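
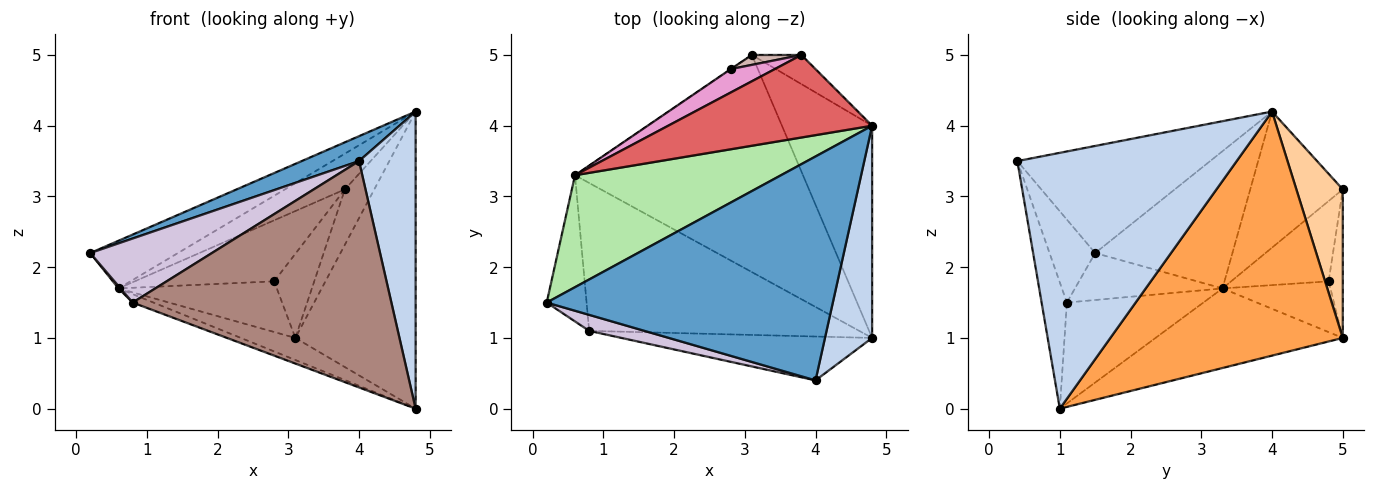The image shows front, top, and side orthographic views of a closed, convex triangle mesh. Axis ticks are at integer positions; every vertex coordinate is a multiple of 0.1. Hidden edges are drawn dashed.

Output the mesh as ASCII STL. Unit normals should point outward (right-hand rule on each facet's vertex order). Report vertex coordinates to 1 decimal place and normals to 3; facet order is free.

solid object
 facet normal -0.349 -0.104 0.931
  outer loop
   vertex 4.8 4.0 4.2
   vertex 0.2 1.5 2.2
   vertex 4.0 0.4 3.5
  endloop
 endfacet
 facet normal 0.953 -0.246 0.176
  outer loop
   vertex 4.8 4.0 4.2
   vertex 4.0 0.4 3.5
   vertex 4.8 1.0 0.0
  endloop
 endfacet
 facet normal 0.844 0.437 -0.312
  outer loop
   vertex 4.8 4.0 4.2
   vertex 4.8 1.0 0.0
   vertex 3.1 5.0 1.0
  endloop
 endfacet
 facet normal 0.813 0.515 -0.271
  outer loop
   vertex 4.8 4.0 4.2
   vertex 3.1 5.0 1.0
   vertex 3.8 5.0 3.1
  endloop
 endfacet
 facet normal -0.328 0.096 -0.940
  outer loop
   vertex 0.6 3.3 1.7
   vertex 3.1 5.0 1.0
   vertex 4.8 1.0 0.0
  endloop
 endfacet
 facet normal -0.523 0.334 0.784
  outer loop
   vertex 0.6 3.3 1.7
   vertex 0.2 1.5 2.2
   vertex 4.8 4.0 4.2
  endloop
 endfacet
 facet normal -0.522 0.339 0.783
  outer loop
   vertex 0.6 3.3 1.7
   vertex 4.8 4.0 4.2
   vertex 3.8 5.0 3.1
  endloop
 endfacet
 facet normal -0.762 -0.010 -0.647
  outer loop
   vertex 0.8 1.1 1.5
   vertex 0.2 1.5 2.2
   vertex 0.6 3.3 1.7
  endloop
 endfacet
 facet normal -0.349 0.053 -0.935
  outer loop
   vertex 0.8 1.1 1.5
   vertex 0.6 3.3 1.7
   vertex 4.8 1.0 0.0
  endloop
 endfacet
 facet normal -0.342 -0.912 0.228
  outer loop
   vertex 0.8 1.1 1.5
   vertex 4.0 0.4 3.5
   vertex 0.2 1.5 2.2
  endloop
 endfacet
 facet normal -0.095 -0.977 -0.189
  outer loop
   vertex 0.8 1.1 1.5
   vertex 4.8 1.0 0.0
   vertex 4.0 0.4 3.5
  endloop
 endfacet
 facet normal -0.331 0.937 0.110
  outer loop
   vertex 2.8 4.8 1.8
   vertex 3.8 5.0 3.1
   vertex 3.1 5.0 1.0
  endloop
 endfacet
 facet normal -0.547 0.782 0.300
  outer loop
   vertex 2.8 4.8 1.8
   vertex 0.6 3.3 1.7
   vertex 3.8 5.0 3.1
  endloop
 endfacet
 facet normal -0.563 0.826 -0.005
  outer loop
   vertex 2.8 4.8 1.8
   vertex 3.1 5.0 1.0
   vertex 0.6 3.3 1.7
  endloop
 endfacet
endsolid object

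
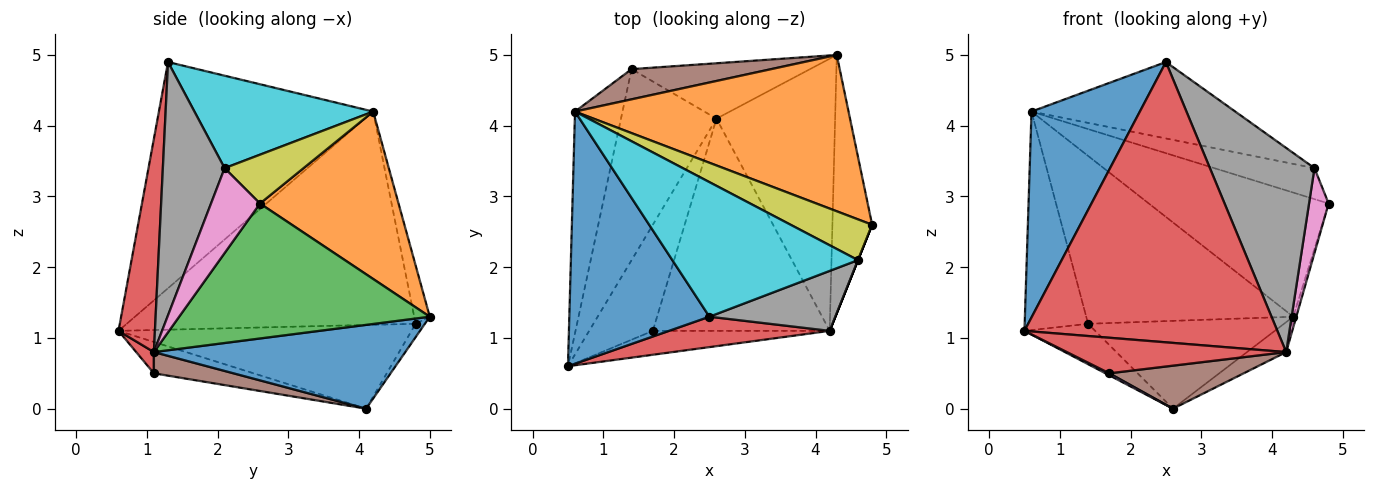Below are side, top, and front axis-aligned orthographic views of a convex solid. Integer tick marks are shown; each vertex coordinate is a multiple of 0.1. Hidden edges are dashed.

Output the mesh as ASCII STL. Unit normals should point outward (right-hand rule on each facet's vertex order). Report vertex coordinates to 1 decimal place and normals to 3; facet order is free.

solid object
 facet normal -0.781 -0.395 0.484
  outer loop
   vertex 0.6 4.2 4.2
   vertex 0.5 0.6 1.1
   vertex 2.5 1.3 4.9
  endloop
 endfacet
 facet normal 0.432 0.561 0.706
  outer loop
   vertex 0.6 4.2 4.2
   vertex 4.8 2.6 2.9
   vertex 4.3 5.0 1.3
  endloop
 endfacet
 facet normal 0.959 0.012 -0.282
  outer loop
   vertex 4.2 1.1 0.8
   vertex 4.3 5.0 1.3
   vertex 4.8 2.6 2.9
  endloop
 endfacet
 facet normal 0.142 -0.984 0.107
  outer loop
   vertex 4.2 1.1 0.8
   vertex 2.5 1.3 4.9
   vertex 0.5 0.6 1.1
  endloop
 endfacet
 facet normal -0.954 0.210 -0.213
  outer loop
   vertex 1.4 4.8 1.2
   vertex 0.5 0.6 1.1
   vertex 0.6 4.2 4.2
  endloop
 endfacet
 facet normal -0.074 0.982 0.177
  outer loop
   vertex 1.4 4.8 1.2
   vertex 0.6 4.2 4.2
   vertex 4.3 5.0 1.3
  endloop
 endfacet
 facet normal 0.928 -0.371 0.000
  outer loop
   vertex 4.6 2.1 3.4
   vertex 4.2 1.1 0.8
   vertex 4.8 2.6 2.9
  endloop
 endfacet
 facet normal 0.493 -0.835 0.245
  outer loop
   vertex 4.6 2.1 3.4
   vertex 2.5 1.3 4.9
   vertex 4.2 1.1 0.8
  endloop
 endfacet
 facet normal 0.431 0.546 0.718
  outer loop
   vertex 4.6 2.1 3.4
   vertex 4.8 2.6 2.9
   vertex 0.6 4.2 4.2
  endloop
 endfacet
 facet normal 0.397 0.453 0.798
  outer loop
   vertex 4.6 2.1 3.4
   vertex 0.6 4.2 4.2
   vertex 2.5 1.3 4.9
  endloop
 endfacet
 facet normal 0.575 0.090 -0.813
  outer loop
   vertex 2.6 4.1 0.0
   vertex 4.3 5.0 1.3
   vertex 4.2 1.1 0.8
  endloop
 endfacet
 facet normal -0.040 0.845 -0.533
  outer loop
   vertex 2.6 4.1 0.0
   vertex 1.4 4.8 1.2
   vertex 4.3 5.0 1.3
  endloop
 endfacet
 facet normal -0.651 0.157 -0.743
  outer loop
   vertex 2.6 4.1 0.0
   vertex 0.5 0.6 1.1
   vertex 1.4 4.8 1.2
  endloop
 endfacet
 facet normal 0.067 -0.828 -0.557
  outer loop
   vertex 1.7 1.1 0.5
   vertex 4.2 1.1 0.8
   vertex 0.5 0.6 1.1
  endloop
 endfacet
 facet normal -0.441 -0.017 -0.897
  outer loop
   vertex 1.7 1.1 0.5
   vertex 0.5 0.6 1.1
   vertex 2.6 4.1 0.0
  endloop
 endfacet
 facet normal 0.117 -0.197 -0.973
  outer loop
   vertex 1.7 1.1 0.5
   vertex 2.6 4.1 0.0
   vertex 4.2 1.1 0.8
  endloop
 endfacet
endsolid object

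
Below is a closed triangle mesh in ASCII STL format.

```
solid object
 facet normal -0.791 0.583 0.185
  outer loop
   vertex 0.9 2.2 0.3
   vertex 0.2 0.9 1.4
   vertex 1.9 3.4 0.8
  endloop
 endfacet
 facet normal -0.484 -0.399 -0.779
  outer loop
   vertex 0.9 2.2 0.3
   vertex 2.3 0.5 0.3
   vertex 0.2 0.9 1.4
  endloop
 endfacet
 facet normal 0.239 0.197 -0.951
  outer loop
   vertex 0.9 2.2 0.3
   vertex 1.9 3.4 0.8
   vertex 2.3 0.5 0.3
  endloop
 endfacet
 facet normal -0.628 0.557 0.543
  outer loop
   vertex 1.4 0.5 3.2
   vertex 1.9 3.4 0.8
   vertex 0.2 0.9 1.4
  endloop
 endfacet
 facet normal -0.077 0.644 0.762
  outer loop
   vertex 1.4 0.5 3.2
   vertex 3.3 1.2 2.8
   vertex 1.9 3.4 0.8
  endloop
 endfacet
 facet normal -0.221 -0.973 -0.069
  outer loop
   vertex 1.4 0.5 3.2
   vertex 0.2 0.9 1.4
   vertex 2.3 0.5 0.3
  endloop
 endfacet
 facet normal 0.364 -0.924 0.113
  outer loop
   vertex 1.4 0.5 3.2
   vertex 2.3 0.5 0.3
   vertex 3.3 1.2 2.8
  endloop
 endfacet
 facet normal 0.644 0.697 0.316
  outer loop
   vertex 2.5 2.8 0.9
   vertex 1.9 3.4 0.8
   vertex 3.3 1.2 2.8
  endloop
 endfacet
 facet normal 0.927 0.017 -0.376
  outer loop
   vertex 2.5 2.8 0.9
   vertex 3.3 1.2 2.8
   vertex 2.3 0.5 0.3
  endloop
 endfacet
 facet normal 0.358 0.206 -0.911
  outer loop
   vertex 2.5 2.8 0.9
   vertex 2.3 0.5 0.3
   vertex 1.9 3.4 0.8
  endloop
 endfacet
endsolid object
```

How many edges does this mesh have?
15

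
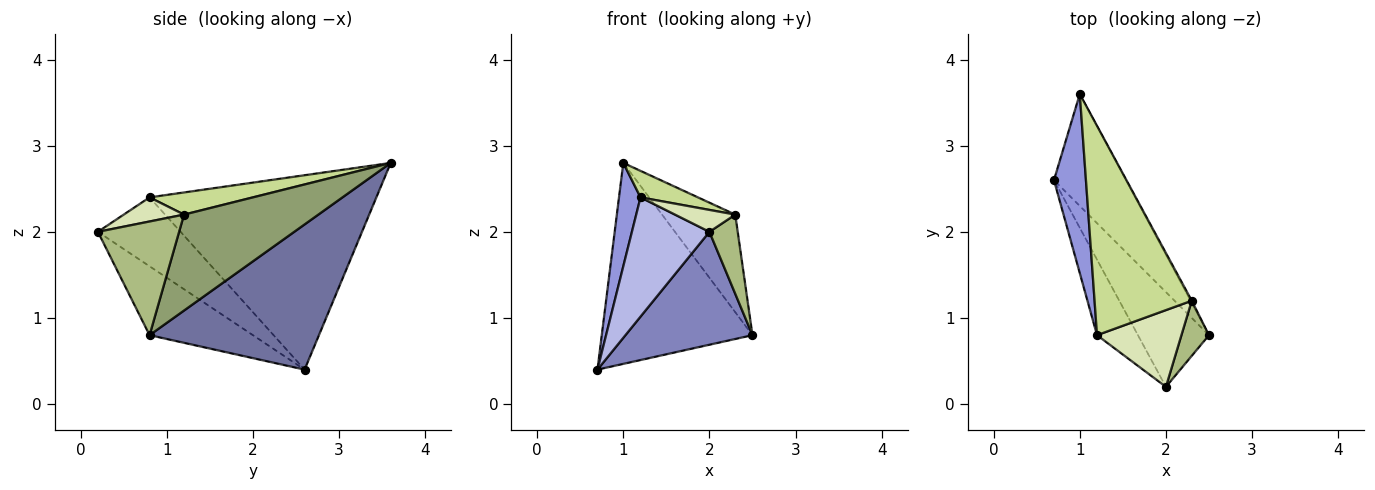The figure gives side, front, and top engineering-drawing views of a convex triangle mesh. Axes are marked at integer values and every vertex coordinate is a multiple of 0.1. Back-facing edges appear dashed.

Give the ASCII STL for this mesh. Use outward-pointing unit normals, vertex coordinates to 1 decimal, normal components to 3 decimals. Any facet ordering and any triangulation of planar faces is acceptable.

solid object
 facet normal 0.701 0.623 -0.347
  outer loop
   vertex 1.0 3.6 2.8
   vertex 2.5 0.8 0.8
   vertex 0.7 2.6 0.4
  endloop
 endfacet
 facet normal -0.529 -0.650 -0.545
  outer loop
   vertex 2.0 0.2 2.0
   vertex 0.7 2.6 0.4
   vertex 2.5 0.8 0.8
  endloop
 endfacet
 facet normal -0.982 -0.093 0.162
  outer loop
   vertex 1.2 0.8 2.4
   vertex 1.0 3.6 2.8
   vertex 0.7 2.6 0.4
  endloop
 endfacet
 facet normal -0.669 -0.628 -0.397
  outer loop
   vertex 1.2 0.8 2.4
   vertex 0.7 2.6 0.4
   vertex 2.0 0.2 2.0
  endloop
 endfacet
 facet normal 0.878 0.478 -0.011
  outer loop
   vertex 2.3 1.2 2.2
   vertex 2.5 0.8 0.8
   vertex 1.0 3.6 2.8
  endloop
 endfacet
 facet normal 0.920 -0.321 0.223
  outer loop
   vertex 2.3 1.2 2.2
   vertex 2.0 0.2 2.0
   vertex 2.5 0.8 0.8
  endloop
 endfacet
 facet normal 0.220 -0.122 0.968
  outer loop
   vertex 2.3 1.2 2.2
   vertex 1.0 3.6 2.8
   vertex 1.2 0.8 2.4
  endloop
 endfacet
 facet normal 0.265 -0.265 0.927
  outer loop
   vertex 2.3 1.2 2.2
   vertex 1.2 0.8 2.4
   vertex 2.0 0.2 2.0
  endloop
 endfacet
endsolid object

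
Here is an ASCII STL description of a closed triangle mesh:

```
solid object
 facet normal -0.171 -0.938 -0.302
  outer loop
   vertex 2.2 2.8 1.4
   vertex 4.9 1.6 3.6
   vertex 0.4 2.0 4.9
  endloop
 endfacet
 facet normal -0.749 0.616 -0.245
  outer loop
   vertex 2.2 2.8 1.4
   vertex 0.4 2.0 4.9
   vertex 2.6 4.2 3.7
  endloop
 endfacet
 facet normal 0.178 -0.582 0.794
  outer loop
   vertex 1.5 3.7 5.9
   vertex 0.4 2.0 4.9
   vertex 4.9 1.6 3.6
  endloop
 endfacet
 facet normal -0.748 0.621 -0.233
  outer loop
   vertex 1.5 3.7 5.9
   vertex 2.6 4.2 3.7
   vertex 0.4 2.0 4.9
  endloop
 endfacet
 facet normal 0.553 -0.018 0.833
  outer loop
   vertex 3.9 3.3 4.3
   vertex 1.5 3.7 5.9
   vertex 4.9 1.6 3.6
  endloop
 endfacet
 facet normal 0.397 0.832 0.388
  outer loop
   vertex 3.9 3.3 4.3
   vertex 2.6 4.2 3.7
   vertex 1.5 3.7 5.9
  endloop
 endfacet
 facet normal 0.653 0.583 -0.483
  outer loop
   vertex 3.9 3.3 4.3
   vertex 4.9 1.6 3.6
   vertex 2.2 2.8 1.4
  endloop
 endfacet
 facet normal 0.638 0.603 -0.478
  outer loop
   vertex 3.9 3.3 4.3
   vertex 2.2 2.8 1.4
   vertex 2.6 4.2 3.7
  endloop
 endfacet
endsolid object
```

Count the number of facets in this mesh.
8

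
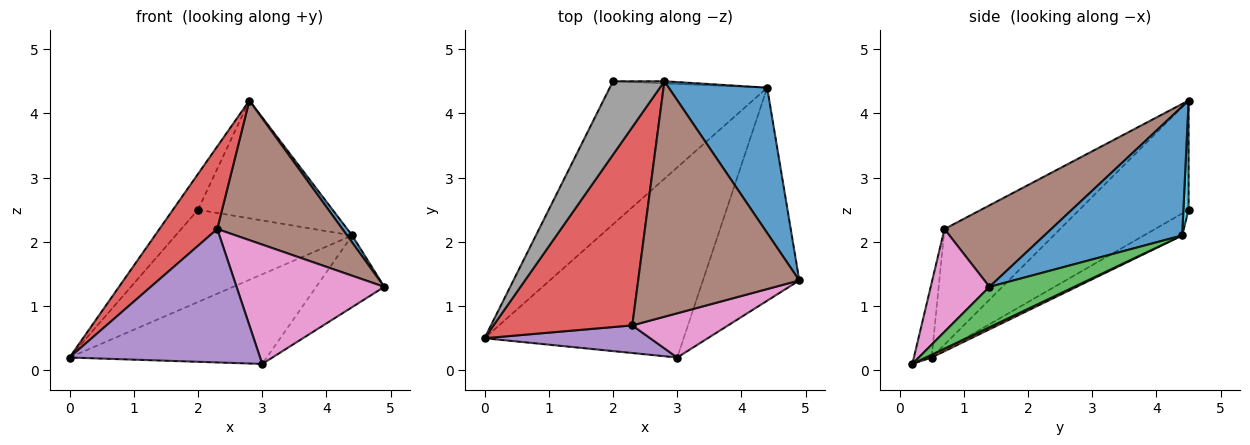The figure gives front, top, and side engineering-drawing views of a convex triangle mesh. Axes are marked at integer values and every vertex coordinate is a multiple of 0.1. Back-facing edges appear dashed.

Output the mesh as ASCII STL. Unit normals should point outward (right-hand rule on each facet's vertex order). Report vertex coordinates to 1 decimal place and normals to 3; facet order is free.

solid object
 facet normal 0.794 -0.029 0.607
  outer loop
   vertex 4.4 4.4 2.1
   vertex 2.8 4.5 4.2
   vertex 4.9 1.4 1.3
  endloop
 endfacet
 facet normal 0.013 0.426 -0.904
  outer loop
   vertex 4.4 4.4 2.1
   vertex 3.0 0.2 0.1
   vertex 0.0 0.5 0.2
  endloop
 endfacet
 facet normal 0.369 0.296 -0.881
  outer loop
   vertex 4.4 4.4 2.1
   vertex 4.9 1.4 1.3
   vertex 3.0 0.2 0.1
  endloop
 endfacet
 facet normal -0.610 -0.305 0.732
  outer loop
   vertex 2.3 0.7 2.2
   vertex 2.8 4.5 4.2
   vertex 0.0 0.5 0.2
  endloop
 endfacet
 facet normal -0.091 -0.975 0.202
  outer loop
   vertex 2.3 0.7 2.2
   vertex 0.0 0.5 0.2
   vertex 3.0 0.2 0.1
  endloop
 endfacet
 facet normal 0.399 -0.468 0.789
  outer loop
   vertex 2.3 0.7 2.2
   vertex 4.9 1.4 1.3
   vertex 2.8 4.5 4.2
  endloop
 endfacet
 facet normal 0.349 -0.879 0.326
  outer loop
   vertex 2.3 0.7 2.2
   vertex 3.0 0.2 0.1
   vertex 4.9 1.4 1.3
  endloop
 endfacet
 facet normal -0.886 0.203 0.417
  outer loop
   vertex 2.0 4.5 2.5
   vertex 0.0 0.5 0.2
   vertex 2.8 4.5 4.2
  endloop
 endfacet
 facet normal -0.117 0.538 -0.835
  outer loop
   vertex 2.0 4.5 2.5
   vertex 4.4 4.4 2.1
   vertex 0.0 0.5 0.2
  endloop
 endfacet
 facet normal 0.039 0.999 -0.018
  outer loop
   vertex 2.0 4.5 2.5
   vertex 2.8 4.5 4.2
   vertex 4.4 4.4 2.1
  endloop
 endfacet
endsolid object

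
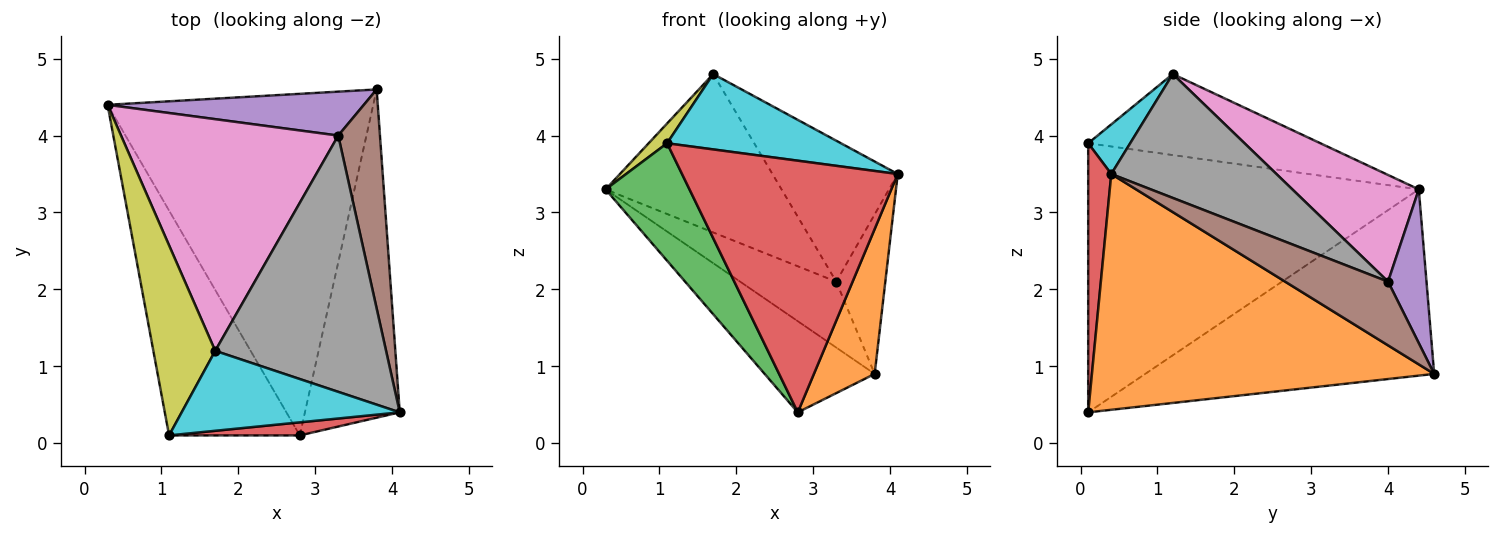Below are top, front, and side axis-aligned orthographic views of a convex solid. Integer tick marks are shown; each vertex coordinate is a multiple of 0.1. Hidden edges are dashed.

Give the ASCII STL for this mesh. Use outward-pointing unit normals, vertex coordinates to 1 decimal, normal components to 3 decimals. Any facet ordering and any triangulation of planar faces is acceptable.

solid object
 facet normal -0.561 0.213 -0.800
  outer loop
   vertex 2.8 0.1 0.4
   vertex 0.3 4.4 3.3
   vertex 3.8 4.6 0.9
  endloop
 endfacet
 facet normal 0.915 -0.163 -0.368
  outer loop
   vertex 2.8 0.1 0.4
   vertex 3.8 4.6 0.9
   vertex 4.1 0.4 3.5
  endloop
 endfacet
 facet normal -0.877 -0.223 -0.426
  outer loop
   vertex 1.1 0.1 3.9
   vertex 0.3 4.4 3.3
   vertex 2.8 0.1 0.4
  endloop
 endfacet
 facet normal 0.106 -0.993 0.052
  outer loop
   vertex 1.1 0.1 3.9
   vertex 2.8 0.1 0.4
   vertex 4.1 0.4 3.5
  endloop
 endfacet
 facet normal 0.316 0.789 0.526
  outer loop
   vertex 3.3 4.0 2.1
   vertex 3.8 4.6 0.9
   vertex 0.3 4.4 3.3
  endloop
 endfacet
 facet normal 0.777 0.371 0.509
  outer loop
   vertex 3.3 4.0 2.1
   vertex 4.1 0.4 3.5
   vertex 3.8 4.6 0.9
  endloop
 endfacet
 facet normal 0.376 0.523 0.765
  outer loop
   vertex 1.7 1.2 4.8
   vertex 3.3 4.0 2.1
   vertex 0.3 4.4 3.3
  endloop
 endfacet
 facet normal 0.536 0.407 0.740
  outer loop
   vertex 1.7 1.2 4.8
   vertex 4.1 0.4 3.5
   vertex 3.3 4.0 2.1
  endloop
 endfacet
 facet normal -0.793 -0.063 0.606
  outer loop
   vertex 1.7 1.2 4.8
   vertex 0.3 4.4 3.3
   vertex 1.1 0.1 3.9
  endloop
 endfacet
 facet normal 0.163 -0.677 0.718
  outer loop
   vertex 1.7 1.2 4.8
   vertex 1.1 0.1 3.9
   vertex 4.1 0.4 3.5
  endloop
 endfacet
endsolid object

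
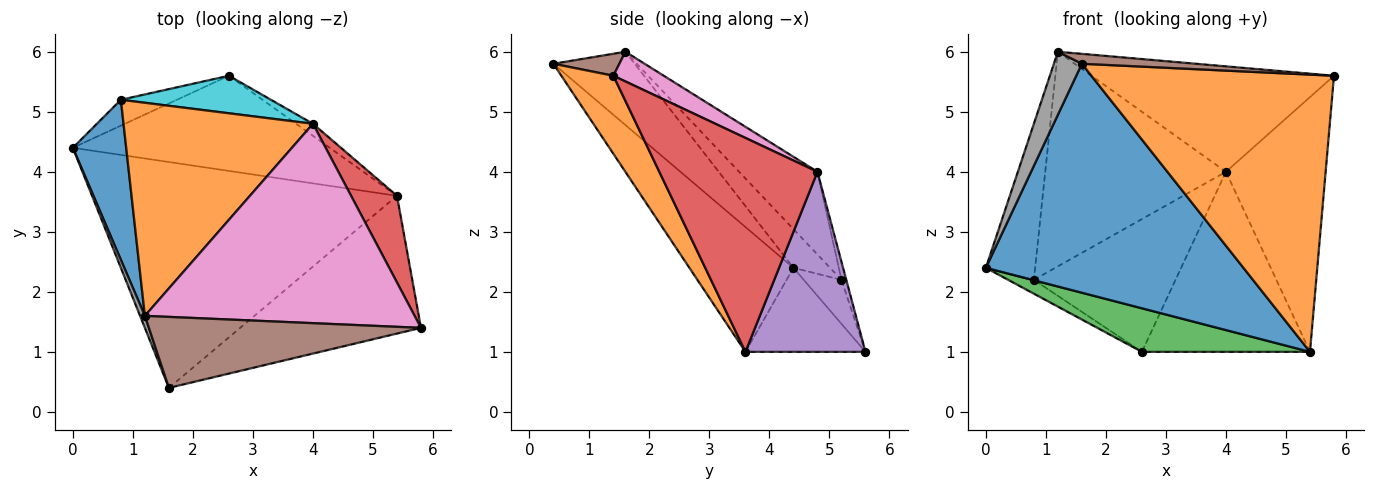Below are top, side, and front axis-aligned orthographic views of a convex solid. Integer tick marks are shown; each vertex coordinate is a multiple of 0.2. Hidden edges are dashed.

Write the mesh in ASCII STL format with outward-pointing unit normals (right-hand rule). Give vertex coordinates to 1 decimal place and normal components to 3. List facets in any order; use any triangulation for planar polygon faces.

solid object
 facet normal -0.276 -0.684 -0.675
  outer loop
   vertex 5.4 3.6 1.0
   vertex 1.6 0.4 5.8
   vertex 0.0 4.4 2.4
  endloop
 endfacet
 facet normal 0.189 -0.879 -0.437
  outer loop
   vertex 5.4 3.6 1.0
   vertex 5.8 1.4 5.6
   vertex 1.6 0.4 5.8
  endloop
 endfacet
 facet normal -0.285 -0.399 -0.871
  outer loop
   vertex 2.6 5.6 1.0
   vertex 5.4 3.6 1.0
   vertex 0.0 4.4 2.4
  endloop
 endfacet
 facet normal 0.832 0.525 0.179
  outer loop
   vertex 4.0 4.8 4.0
   vertex 5.8 1.4 5.6
   vertex 5.4 3.6 1.0
  endloop
 endfacet
 facet normal 0.580 0.813 -0.054
  outer loop
   vertex 4.0 4.8 4.0
   vertex 5.4 3.6 1.0
   vertex 2.6 5.6 1.0
  endloop
 endfacet
 facet normal 0.080 -0.138 0.987
  outer loop
   vertex 1.2 1.6 6.0
   vertex 1.6 0.4 5.8
   vertex 5.8 1.4 5.6
  endloop
 endfacet
 facet normal 0.097 0.465 0.880
  outer loop
   vertex 1.2 1.6 6.0
   vertex 5.8 1.4 5.6
   vertex 4.0 4.8 4.0
  endloop
 endfacet
 facet normal -0.944 -0.325 0.062
  outer loop
   vertex 1.2 1.6 6.0
   vertex 0.0 4.4 2.4
   vertex 1.6 0.4 5.8
  endloop
 endfacet
 facet normal -0.569 0.388 -0.725
  outer loop
   vertex 0.8 5.2 2.2
   vertex 2.6 5.6 1.0
   vertex 0.0 4.4 2.4
  endloop
 endfacet
 facet normal -0.033 0.962 0.272
  outer loop
   vertex 0.8 5.2 2.2
   vertex 4.0 4.8 4.0
   vertex 2.6 5.6 1.0
  endloop
 endfacet
 facet normal -0.461 0.620 0.635
  outer loop
   vertex 0.8 5.2 2.2
   vertex 0.0 4.4 2.4
   vertex 1.2 1.6 6.0
  endloop
 endfacet
 facet normal -0.294 0.678 0.673
  outer loop
   vertex 0.8 5.2 2.2
   vertex 1.2 1.6 6.0
   vertex 4.0 4.8 4.0
  endloop
 endfacet
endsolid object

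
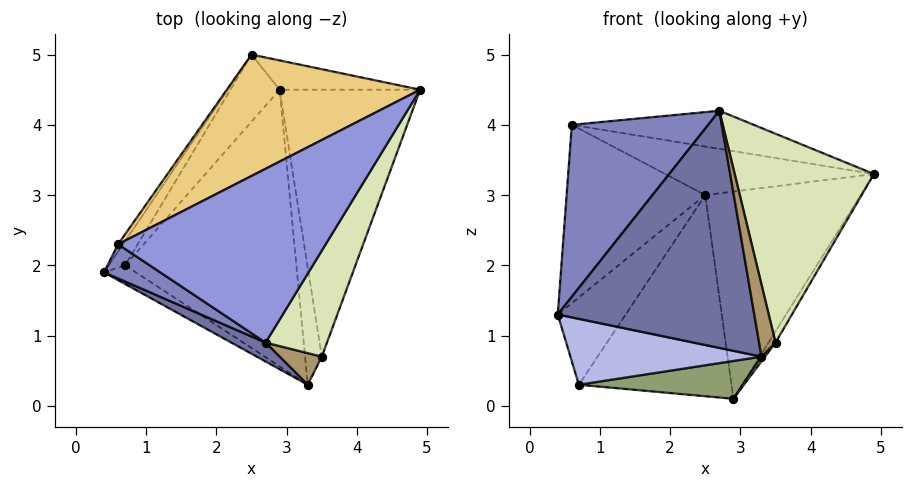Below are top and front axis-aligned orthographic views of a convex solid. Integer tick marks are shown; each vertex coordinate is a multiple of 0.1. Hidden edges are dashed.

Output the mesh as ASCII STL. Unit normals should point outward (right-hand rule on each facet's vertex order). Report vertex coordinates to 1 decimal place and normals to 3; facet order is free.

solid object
 facet normal -0.471 -0.879 0.070
  outer loop
   vertex 2.7 0.9 4.2
   vertex 0.4 1.9 1.3
   vertex 3.3 0.3 0.7
  endloop
 endfacet
 facet normal -0.558 -0.814 0.162
  outer loop
   vertex 0.6 2.3 4.0
   vertex 0.4 1.9 1.3
   vertex 2.7 0.9 4.2
  endloop
 endfacet
 facet normal 0.050 0.214 0.976
  outer loop
   vertex 0.6 2.3 4.0
   vertex 2.7 0.9 4.2
   vertex 4.9 4.5 3.3
  endloop
 endfacet
 facet normal -0.506 -0.830 -0.235
  outer loop
   vertex 0.7 2.0 0.3
   vertex 3.3 0.3 0.7
   vertex 0.4 1.9 1.3
  endloop
 endfacet
 facet normal 0.064 -0.135 -0.989
  outer loop
   vertex 0.7 2.0 0.3
   vertex 2.9 4.5 0.1
   vertex 3.3 0.3 0.7
  endloop
 endfacet
 facet normal 0.848 0.022 -0.530
  outer loop
   vertex 3.5 0.7 0.9
   vertex 2.9 4.5 0.1
   vertex 4.9 4.5 3.3
  endloop
 endfacet
 facet normal 0.733 -0.027 -0.679
  outer loop
   vertex 3.5 0.7 0.9
   vertex 3.3 0.3 0.7
   vertex 2.9 4.5 0.1
  endloop
 endfacet
 facet normal 0.854 -0.463 0.235
  outer loop
   vertex 3.5 0.7 0.9
   vertex 4.9 4.5 3.3
   vertex 2.7 0.9 4.2
  endloop
 endfacet
 facet normal 0.819 -0.525 0.230
  outer loop
   vertex 3.5 0.7 0.9
   vertex 2.7 0.9 4.2
   vertex 3.3 0.3 0.7
  endloop
 endfacet
 facet normal 0.218 0.966 -0.136
  outer loop
   vertex 2.5 5.0 3.0
   vertex 4.9 4.5 3.3
   vertex 2.9 4.5 0.1
  endloop
 endfacet
 facet normal -0.039 0.371 0.928
  outer loop
   vertex 2.5 5.0 3.0
   vertex 0.6 2.3 4.0
   vertex 4.9 4.5 3.3
  endloop
 endfacet
 facet normal -0.822 0.569 -0.024
  outer loop
   vertex 2.5 5.0 3.0
   vertex 0.4 1.9 1.3
   vertex 0.6 2.3 4.0
  endloop
 endfacet
 facet normal -0.770 0.615 -0.170
  outer loop
   vertex 2.5 5.0 3.0
   vertex 0.7 2.0 0.3
   vertex 0.4 1.9 1.3
  endloop
 endfacet
 facet normal -0.742 0.636 -0.212
  outer loop
   vertex 2.5 5.0 3.0
   vertex 2.9 4.5 0.1
   vertex 0.7 2.0 0.3
  endloop
 endfacet
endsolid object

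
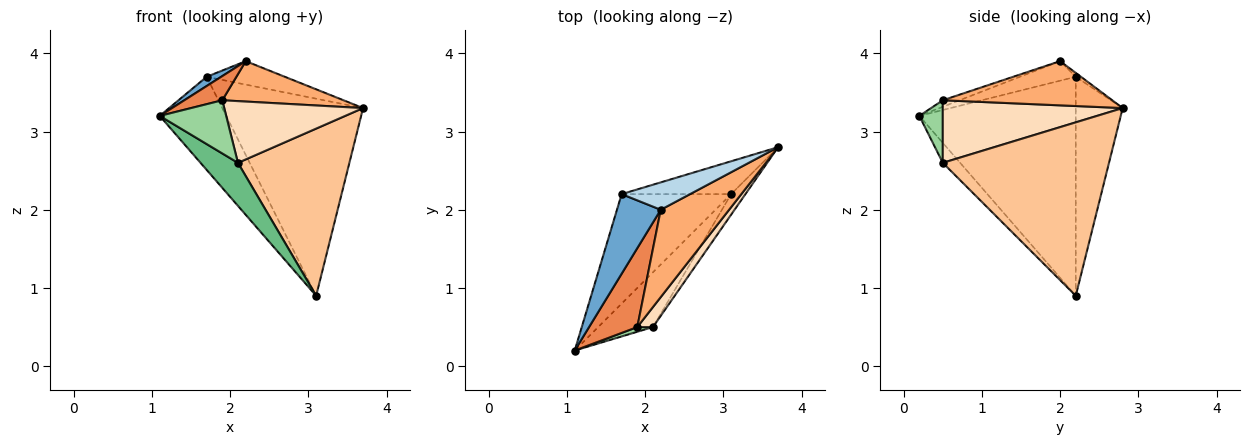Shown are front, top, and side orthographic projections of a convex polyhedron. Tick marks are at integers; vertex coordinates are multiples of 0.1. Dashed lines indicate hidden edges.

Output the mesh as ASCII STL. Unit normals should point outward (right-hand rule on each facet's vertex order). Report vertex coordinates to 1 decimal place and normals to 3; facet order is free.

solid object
 facet normal -0.405 -0.105 0.908
  outer loop
   vertex 1.7 2.2 3.7
   vertex 1.1 0.2 3.2
   vertex 2.2 2.0 3.9
  endloop
 endfacet
 facet normal -0.836 0.355 -0.418
  outer loop
   vertex 1.7 2.2 3.7
   vertex 3.1 2.2 0.9
   vertex 1.1 0.2 3.2
  endloop
 endfacet
 facet normal -0.043 0.650 0.759
  outer loop
   vertex 1.7 2.2 3.7
   vertex 2.2 2.0 3.9
   vertex 3.7 2.8 3.3
  endloop
 endfacet
 facet normal -0.312 0.937 -0.156
  outer loop
   vertex 1.7 2.2 3.7
   vertex 3.7 2.8 3.3
   vertex 3.1 2.2 0.9
  endloop
 endfacet
 facet normal -0.128 -0.290 0.948
  outer loop
   vertex 1.9 0.5 3.4
   vertex 2.2 2.0 3.9
   vertex 1.1 0.2 3.2
  endloop
 endfacet
 facet normal 0.506 -0.362 0.783
  outer loop
   vertex 1.9 0.5 3.4
   vertex 3.7 2.8 3.3
   vertex 2.2 2.0 3.9
  endloop
 endfacet
 facet normal 0.829 -0.556 -0.068
  outer loop
   vertex 2.1 0.5 2.6
   vertex 3.1 2.2 0.9
   vertex 3.7 2.8 3.3
  endloop
 endfacet
 facet normal 0.777 -0.599 0.194
  outer loop
   vertex 2.1 0.5 2.6
   vertex 3.7 2.8 3.3
   vertex 1.9 0.5 3.4
  endloop
 endfacet
 facet normal -0.275 -0.594 -0.756
  outer loop
   vertex 2.1 0.5 2.6
   vertex 1.1 0.2 3.2
   vertex 3.1 2.2 0.9
  endloop
 endfacet
 facet normal 0.332 -0.940 0.083
  outer loop
   vertex 2.1 0.5 2.6
   vertex 1.9 0.5 3.4
   vertex 1.1 0.2 3.2
  endloop
 endfacet
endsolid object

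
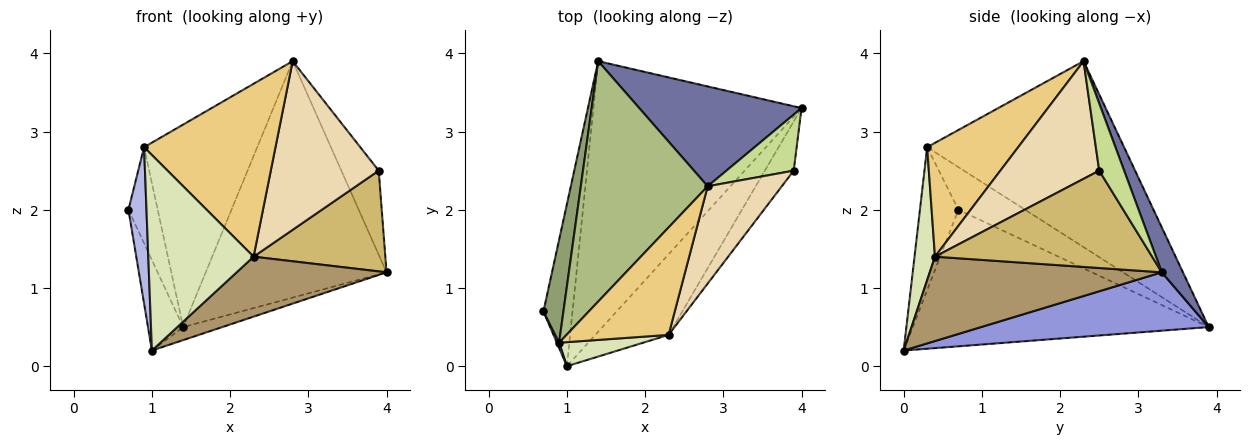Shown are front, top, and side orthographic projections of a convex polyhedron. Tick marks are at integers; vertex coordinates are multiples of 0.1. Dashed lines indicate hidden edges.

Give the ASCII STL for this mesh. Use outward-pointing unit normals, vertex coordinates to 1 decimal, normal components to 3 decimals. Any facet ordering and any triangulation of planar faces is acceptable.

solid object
 facet normal 0.107 0.916 0.387
  outer loop
   vertex 2.8 2.3 3.9
   vertex 4.0 3.3 1.2
   vertex 1.4 3.9 0.5
  endloop
 endfacet
 facet normal -0.972 0.116 -0.207
  outer loop
   vertex 1.0 0.0 0.2
   vertex 0.7 0.7 2.0
   vertex 1.4 3.9 0.5
  endloop
 endfacet
 facet normal 0.270 0.046 -0.962
  outer loop
   vertex 1.0 0.0 0.2
   vertex 1.4 3.9 0.5
   vertex 4.0 3.3 1.2
  endloop
 endfacet
 facet normal -0.905 -0.424 0.014
  outer loop
   vertex 0.9 0.3 2.8
   vertex 0.7 0.7 2.0
   vertex 1.0 0.0 0.2
  endloop
 endfacet
 facet normal -0.841 0.369 0.395
  outer loop
   vertex 0.9 0.3 2.8
   vertex 1.4 3.9 0.5
   vertex 0.7 0.7 2.0
  endloop
 endfacet
 facet normal -0.746 0.429 0.509
  outer loop
   vertex 0.9 0.3 2.8
   vertex 2.8 2.3 3.9
   vertex 1.4 3.9 0.5
  endloop
 endfacet
 facet normal 0.485 0.728 0.485
  outer loop
   vertex 3.9 2.5 2.5
   vertex 4.0 3.3 1.2
   vertex 2.8 2.3 3.9
  endloop
 endfacet
 facet normal 0.189 -0.975 0.120
  outer loop
   vertex 2.3 0.4 1.4
   vertex 0.9 0.3 2.8
   vertex 1.0 0.0 0.2
  endloop
 endfacet
 facet normal 0.679 -0.438 -0.589
  outer loop
   vertex 2.3 0.4 1.4
   vertex 1.0 0.0 0.2
   vertex 4.0 3.3 1.2
  endloop
 endfacet
 facet normal 0.829 -0.503 -0.246
  outer loop
   vertex 2.3 0.4 1.4
   vertex 4.0 3.3 1.2
   vertex 3.9 2.5 2.5
  endloop
 endfacet
 facet normal 0.507 -0.732 0.455
  outer loop
   vertex 2.3 0.4 1.4
   vertex 2.8 2.3 3.9
   vertex 0.9 0.3 2.8
  endloop
 endfacet
 facet normal 0.622 -0.679 0.391
  outer loop
   vertex 2.3 0.4 1.4
   vertex 3.9 2.5 2.5
   vertex 2.8 2.3 3.9
  endloop
 endfacet
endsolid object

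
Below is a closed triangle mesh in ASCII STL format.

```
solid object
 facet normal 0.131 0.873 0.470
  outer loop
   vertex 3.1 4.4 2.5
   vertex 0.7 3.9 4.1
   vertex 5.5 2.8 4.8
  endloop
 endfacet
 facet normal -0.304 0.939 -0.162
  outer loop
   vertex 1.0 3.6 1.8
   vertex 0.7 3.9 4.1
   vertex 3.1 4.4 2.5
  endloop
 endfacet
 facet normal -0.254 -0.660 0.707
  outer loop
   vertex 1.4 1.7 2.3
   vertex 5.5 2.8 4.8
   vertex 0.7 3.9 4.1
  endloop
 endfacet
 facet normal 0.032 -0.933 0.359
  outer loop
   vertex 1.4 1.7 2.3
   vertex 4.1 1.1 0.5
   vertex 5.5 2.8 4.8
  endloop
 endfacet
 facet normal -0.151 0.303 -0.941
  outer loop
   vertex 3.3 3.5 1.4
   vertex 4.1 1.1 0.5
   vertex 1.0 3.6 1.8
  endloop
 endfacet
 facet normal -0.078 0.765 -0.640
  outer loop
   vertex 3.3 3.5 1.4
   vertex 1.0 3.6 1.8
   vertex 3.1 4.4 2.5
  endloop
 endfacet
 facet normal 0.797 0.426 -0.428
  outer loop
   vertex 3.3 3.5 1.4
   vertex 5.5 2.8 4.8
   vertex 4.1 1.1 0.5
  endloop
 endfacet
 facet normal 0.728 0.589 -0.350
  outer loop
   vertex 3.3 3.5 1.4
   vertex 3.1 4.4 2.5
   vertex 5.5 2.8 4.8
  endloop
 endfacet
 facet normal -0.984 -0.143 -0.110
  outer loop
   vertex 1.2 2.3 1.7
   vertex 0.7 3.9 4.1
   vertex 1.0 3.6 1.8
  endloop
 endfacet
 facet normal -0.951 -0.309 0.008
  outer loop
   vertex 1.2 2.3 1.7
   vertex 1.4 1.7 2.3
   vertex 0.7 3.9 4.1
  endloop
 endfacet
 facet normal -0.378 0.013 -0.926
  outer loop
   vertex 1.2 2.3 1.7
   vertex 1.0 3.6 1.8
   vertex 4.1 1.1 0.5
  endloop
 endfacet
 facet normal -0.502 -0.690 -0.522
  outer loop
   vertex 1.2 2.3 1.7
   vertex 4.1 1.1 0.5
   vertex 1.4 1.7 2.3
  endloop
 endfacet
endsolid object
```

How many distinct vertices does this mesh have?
8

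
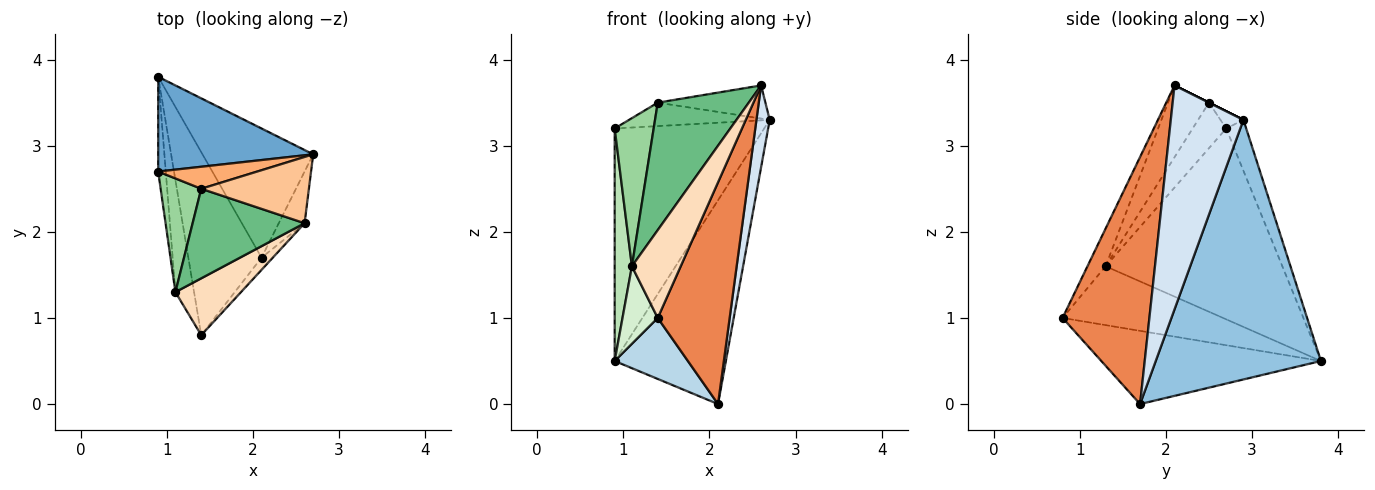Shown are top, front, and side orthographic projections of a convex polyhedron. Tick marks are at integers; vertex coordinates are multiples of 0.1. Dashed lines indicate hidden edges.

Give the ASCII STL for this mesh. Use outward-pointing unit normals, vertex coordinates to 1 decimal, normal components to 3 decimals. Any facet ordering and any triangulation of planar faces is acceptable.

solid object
 facet normal -0.123 0.919 0.374
  outer loop
   vertex 0.9 3.8 0.5
   vertex 0.9 2.7 3.2
   vertex 2.7 2.9 3.3
  endloop
 endfacet
 facet normal 0.782 0.526 -0.334
  outer loop
   vertex 2.1 1.7 0.0
   vertex 0.9 3.8 0.5
   vertex 2.7 2.9 3.3
  endloop
 endfacet
 facet normal -0.688 -0.229 -0.688
  outer loop
   vertex 2.1 1.7 0.0
   vertex 1.4 0.8 1.0
   vertex 0.9 3.8 0.5
  endloop
 endfacet
 facet normal 0.977 -0.179 -0.113
  outer loop
   vertex 2.6 2.1 3.7
   vertex 2.1 1.7 0.0
   vertex 2.7 2.9 3.3
  endloop
 endfacet
 facet normal 0.770 -0.638 -0.035
  outer loop
   vertex 2.6 2.1 3.7
   vertex 1.4 0.8 1.0
   vertex 2.1 1.7 0.0
  endloop
 endfacet
 facet normal -0.118 0.724 0.680
  outer loop
   vertex 1.4 2.5 3.5
   vertex 2.7 2.9 3.3
   vertex 0.9 2.7 3.2
  endloop
 endfacet
 facet normal 0.000 0.447 0.894
  outer loop
   vertex 1.4 2.5 3.5
   vertex 2.6 2.1 3.7
   vertex 2.7 2.9 3.3
  endloop
 endfacet
 facet normal -0.299 -0.801 0.518
  outer loop
   vertex 1.1 1.3 1.6
   vertex 1.4 0.8 1.0
   vertex 2.6 2.1 3.7
  endloop
 endfacet
 facet normal -0.346 -0.768 0.539
  outer loop
   vertex 1.1 1.3 1.6
   vertex 2.6 2.1 3.7
   vertex 1.4 2.5 3.5
  endloop
 endfacet
 facet normal -0.564 -0.655 0.503
  outer loop
   vertex 1.1 1.3 1.6
   vertex 1.4 2.5 3.5
   vertex 0.9 2.7 3.2
  endloop
 endfacet
 facet normal -0.995 -0.097 -0.039
  outer loop
   vertex 1.1 1.3 1.6
   vertex 0.9 2.7 3.2
   vertex 0.9 3.8 0.5
  endloop
 endfacet
 facet normal -0.933 -0.205 -0.296
  outer loop
   vertex 1.1 1.3 1.6
   vertex 0.9 3.8 0.5
   vertex 1.4 0.8 1.0
  endloop
 endfacet
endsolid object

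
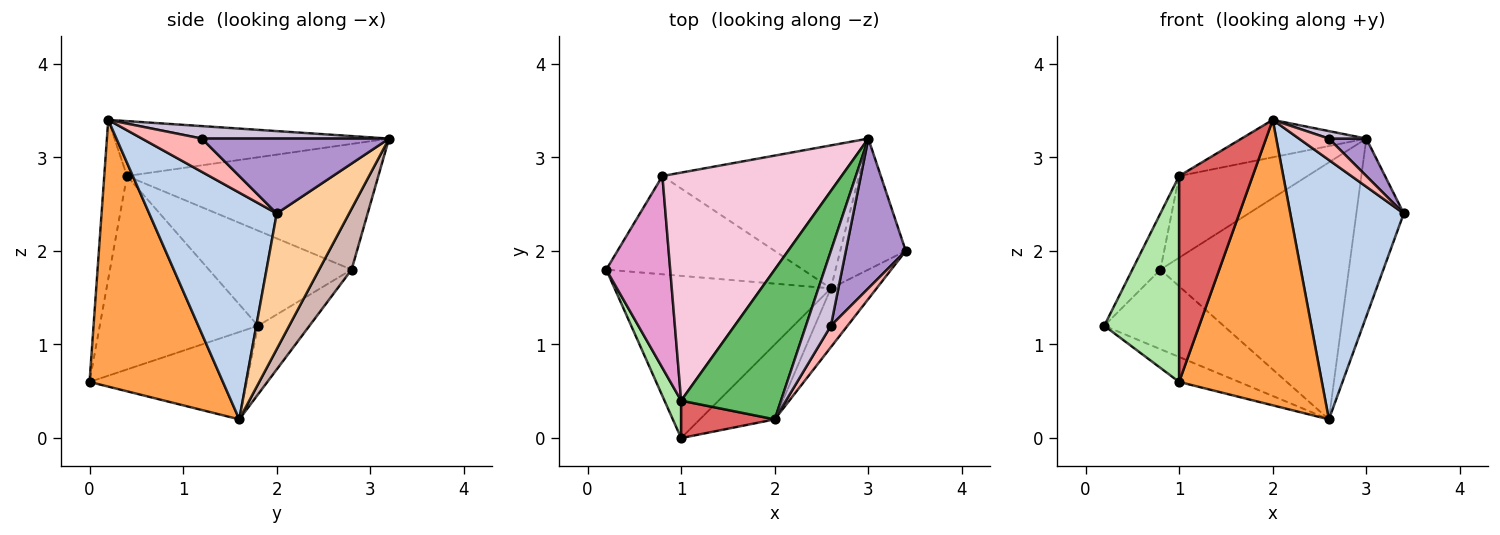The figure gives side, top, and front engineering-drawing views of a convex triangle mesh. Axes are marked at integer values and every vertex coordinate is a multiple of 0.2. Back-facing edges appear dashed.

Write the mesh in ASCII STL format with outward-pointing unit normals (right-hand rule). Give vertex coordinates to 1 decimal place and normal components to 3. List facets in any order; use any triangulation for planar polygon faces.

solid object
 facet normal -0.371 0.141 -0.918
  outer loop
   vertex 2.6 1.6 0.2
   vertex 1.0 0.0 0.6
   vertex 0.2 1.8 1.2
  endloop
 endfacet
 facet normal 0.739 -0.657 -0.149
  outer loop
   vertex 2.6 1.6 0.2
   vertex 3.4 2.0 2.4
   vertex 2.0 0.2 3.4
  endloop
 endfacet
 facet normal 0.671 -0.718 -0.188
  outer loop
   vertex 2.6 1.6 0.2
   vertex 2.0 0.2 3.4
   vertex 1.0 0.0 0.6
  endloop
 endfacet
 facet normal 0.776 0.508 -0.374
  outer loop
   vertex 3.0 3.2 3.2
   vertex 3.4 2.0 2.4
   vertex 2.6 1.6 0.2
  endloop
 endfacet
 facet normal -0.471 0.214 0.856
  outer loop
   vertex 1.0 0.4 2.8
   vertex 2.0 0.2 3.4
   vertex 3.0 3.2 3.2
  endloop
 endfacet
 facet normal -0.901 -0.426 0.078
  outer loop
   vertex 1.0 0.4 2.8
   vertex 0.2 1.8 1.2
   vertex 1.0 0.0 0.6
  endloop
 endfacet
 facet normal -0.291 -0.941 0.171
  outer loop
   vertex 1.0 0.4 2.8
   vertex 1.0 0.0 0.6
   vertex 2.0 0.2 3.4
  endloop
 endfacet
 facet normal 0.816 -0.408 0.408
  outer loop
   vertex 2.6 1.2 3.2
   vertex 2.0 0.2 3.4
   vertex 3.4 2.0 2.4
  endloop
 endfacet
 facet normal 0.772 -0.154 0.617
  outer loop
   vertex 2.6 1.2 3.2
   vertex 3.4 2.0 2.4
   vertex 3.0 3.2 3.2
  endloop
 endfacet
 facet normal 0.445 -0.089 0.891
  outer loop
   vertex 2.6 1.2 3.2
   vertex 3.0 3.2 3.2
   vertex 2.0 0.2 3.4
  endloop
 endfacet
 facet normal -0.262 0.607 -0.750
  outer loop
   vertex 0.8 2.8 1.8
   vertex 2.6 1.6 0.2
   vertex 0.2 1.8 1.2
  endloop
 endfacet
 facet normal 0.149 0.864 -0.481
  outer loop
   vertex 0.8 2.8 1.8
   vertex 3.0 3.2 3.2
   vertex 2.6 1.6 0.2
  endloop
 endfacet
 facet normal -0.819 0.161 0.551
  outer loop
   vertex 0.8 2.8 1.8
   vertex 0.2 1.8 1.2
   vertex 1.0 0.4 2.8
  endloop
 endfacet
 facet normal -0.551 0.281 0.786
  outer loop
   vertex 0.8 2.8 1.8
   vertex 1.0 0.4 2.8
   vertex 3.0 3.2 3.2
  endloop
 endfacet
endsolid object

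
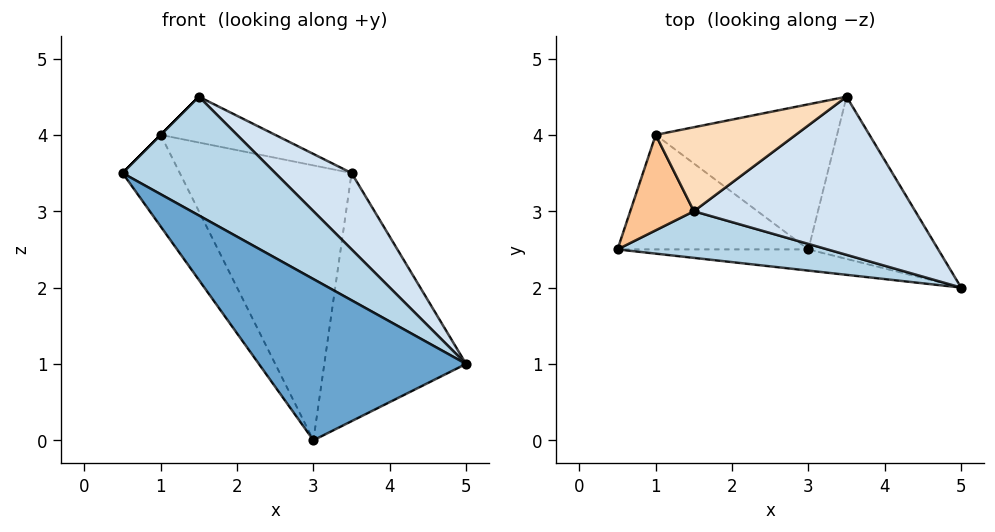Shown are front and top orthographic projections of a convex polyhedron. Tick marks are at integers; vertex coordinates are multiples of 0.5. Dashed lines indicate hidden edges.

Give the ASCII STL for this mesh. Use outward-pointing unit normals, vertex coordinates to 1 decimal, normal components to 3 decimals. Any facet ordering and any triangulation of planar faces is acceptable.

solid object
 facet normal -0.180 -0.975 -0.128
  outer loop
   vertex 3.0 2.5 0.0
   vertex 5.0 2.0 1.0
   vertex 0.5 2.5 3.5
  endloop
 endfacet
 facet normal 0.435 0.754 -0.493
  outer loop
   vertex 3.0 2.5 0.0
   vertex 3.5 4.5 3.5
   vertex 5.0 2.0 1.0
  endloop
 endfacet
 facet normal 0.099 -0.926 0.364
  outer loop
   vertex 1.5 3.0 4.5
   vertex 0.5 2.5 3.5
   vertex 5.0 2.0 1.0
  endloop
 endfacet
 facet normal 0.613 -0.343 0.711
  outer loop
   vertex 1.5 3.0 4.5
   vertex 5.0 2.0 1.0
   vertex 3.5 4.5 3.5
  endloop
 endfacet
 facet normal -0.738 0.422 -0.527
  outer loop
   vertex 1.0 4.0 4.0
   vertex 3.0 2.5 0.0
   vertex 0.5 2.5 3.5
  endloop
 endfacet
 facet normal -0.261 0.854 -0.451
  outer loop
   vertex 1.0 4.0 4.0
   vertex 3.5 4.5 3.5
   vertex 3.0 2.5 0.0
  endloop
 endfacet
 facet normal -0.707 0.000 0.707
  outer loop
   vertex 1.0 4.0 4.0
   vertex 0.5 2.5 3.5
   vertex 1.5 3.0 4.5
  endloop
 endfacet
 facet normal 0.080 0.477 0.875
  outer loop
   vertex 1.0 4.0 4.0
   vertex 1.5 3.0 4.5
   vertex 3.5 4.5 3.5
  endloop
 endfacet
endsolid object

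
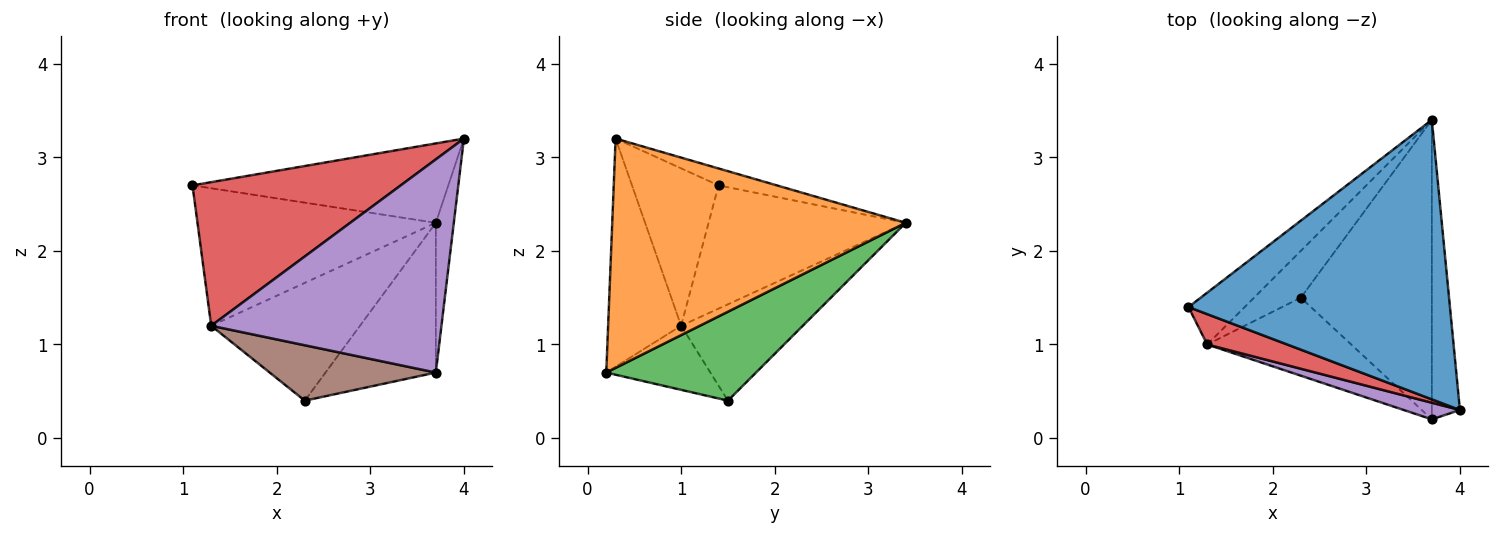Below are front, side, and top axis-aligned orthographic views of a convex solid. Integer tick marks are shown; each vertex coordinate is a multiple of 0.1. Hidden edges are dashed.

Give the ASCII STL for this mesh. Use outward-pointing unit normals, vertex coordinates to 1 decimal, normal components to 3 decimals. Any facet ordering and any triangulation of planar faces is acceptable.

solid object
 facet normal -0.062 0.273 0.960
  outer loop
   vertex 3.7 3.4 2.3
   vertex 1.1 1.4 2.7
   vertex 4.0 0.3 3.2
  endloop
 endfacet
 facet normal 0.991 0.061 -0.121
  outer loop
   vertex 3.7 0.2 0.7
   vertex 3.7 3.4 2.3
   vertex 4.0 0.3 3.2
  endloop
 endfacet
 facet normal 0.519 0.382 -0.765
  outer loop
   vertex 2.3 1.5 0.4
   vertex 3.7 3.4 2.3
   vertex 3.7 0.2 0.7
  endloop
 endfacet
 facet normal -0.377 -0.906 0.191
  outer loop
   vertex 1.3 1.0 1.2
   vertex 4.0 0.3 3.2
   vertex 1.1 1.4 2.7
  endloop
 endfacet
 facet normal -0.301 -0.951 0.074
  outer loop
   vertex 1.3 1.0 1.2
   vertex 3.7 0.2 0.7
   vertex 4.0 0.3 3.2
  endloop
 endfacet
 facet normal -0.341 -0.544 -0.766
  outer loop
   vertex 1.3 1.0 1.2
   vertex 2.3 1.5 0.4
   vertex 3.7 0.2 0.7
  endloop
 endfacet
 facet normal -0.612 0.740 -0.279
  outer loop
   vertex 1.3 1.0 1.2
   vertex 1.1 1.4 2.7
   vertex 3.7 3.4 2.3
  endloop
 endfacet
 facet normal -0.605 0.740 -0.294
  outer loop
   vertex 1.3 1.0 1.2
   vertex 3.7 3.4 2.3
   vertex 2.3 1.5 0.4
  endloop
 endfacet
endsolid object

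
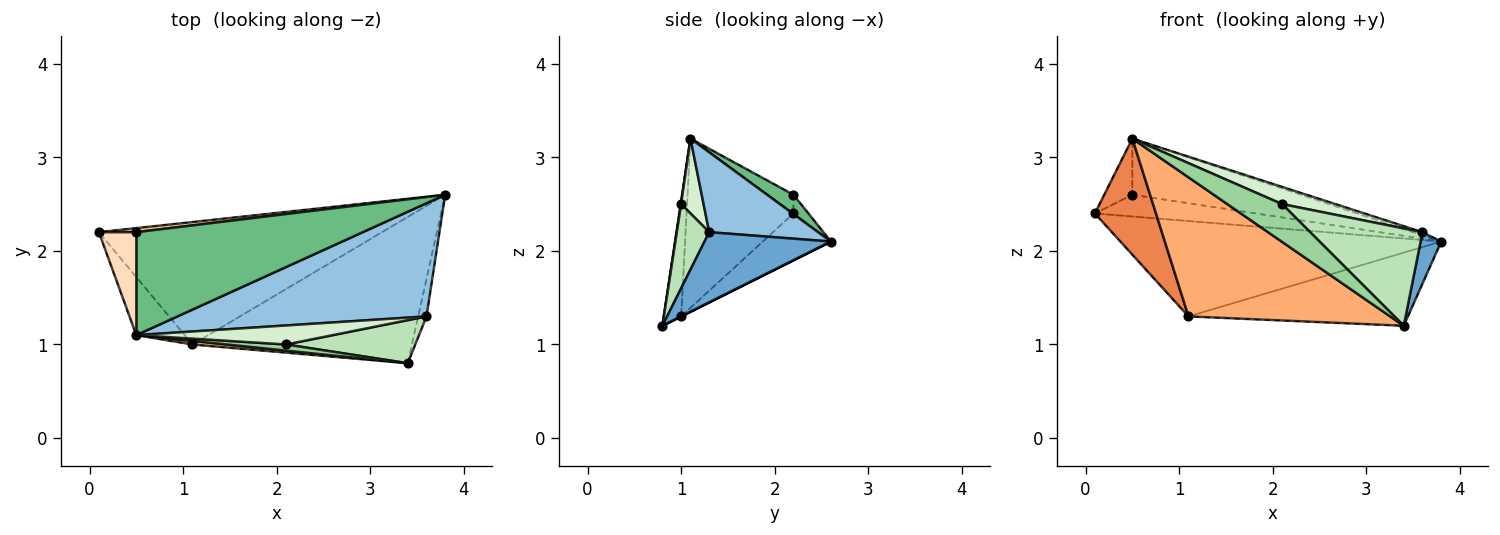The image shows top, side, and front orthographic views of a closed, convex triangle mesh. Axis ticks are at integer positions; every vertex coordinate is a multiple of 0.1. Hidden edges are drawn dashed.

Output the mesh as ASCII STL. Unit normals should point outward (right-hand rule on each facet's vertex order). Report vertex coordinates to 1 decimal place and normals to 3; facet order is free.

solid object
 facet normal 0.980 -0.160 -0.116
  outer loop
   vertex 3.6 1.3 2.2
   vertex 3.4 0.8 1.2
   vertex 3.8 2.6 2.1
  endloop
 endfacet
 facet normal 0.305 0.026 0.952
  outer loop
   vertex 3.6 1.3 2.2
   vertex 3.8 2.6 2.1
   vertex 0.5 1.1 3.2
  endloop
 endfacet
 facet normal -0.129 0.609 -0.782
  outer loop
   vertex 1.1 1.0 1.3
   vertex 0.1 2.2 2.4
   vertex 3.8 2.6 2.1
  endloop
 endfacet
 facet normal 0.000 0.447 -0.894
  outer loop
   vertex 1.1 1.0 1.3
   vertex 3.8 2.6 2.1
   vertex 3.4 0.8 1.2
  endloop
 endfacet
 facet normal -0.843 -0.482 -0.241
  outer loop
   vertex 1.1 1.0 1.3
   vertex 0.5 1.1 3.2
   vertex 0.1 2.2 2.4
  endloop
 endfacet
 facet normal -0.086 -0.996 0.025
  outer loop
   vertex 1.1 1.0 1.3
   vertex 3.4 0.8 1.2
   vertex 0.5 1.1 3.2
  endloop
 endfacet
 facet normal -0.091 0.979 0.182
  outer loop
   vertex 0.5 2.2 2.6
   vertex 3.8 2.6 2.1
   vertex 0.1 2.2 2.4
  endloop
 endfacet
 facet normal -0.402 0.438 0.804
  outer loop
   vertex 0.5 2.2 2.6
   vertex 0.1 2.2 2.4
   vertex 0.5 1.1 3.2
  endloop
 endfacet
 facet normal 0.075 0.478 0.875
  outer loop
   vertex 0.5 2.2 2.6
   vertex 0.5 1.1 3.2
   vertex 3.8 2.6 2.1
  endloop
 endfacet
 facet normal 0.008 -0.987 0.160
  outer loop
   vertex 2.1 1.0 2.5
   vertex 0.5 1.1 3.2
   vertex 3.4 0.8 1.2
  endloop
 endfacet
 facet normal 0.255 -0.884 0.391
  outer loop
   vertex 2.1 1.0 2.5
   vertex 3.4 0.8 1.2
   vertex 3.6 1.3 2.2
  endloop
 endfacet
 facet normal 0.272 -0.646 0.714
  outer loop
   vertex 2.1 1.0 2.5
   vertex 3.6 1.3 2.2
   vertex 0.5 1.1 3.2
  endloop
 endfacet
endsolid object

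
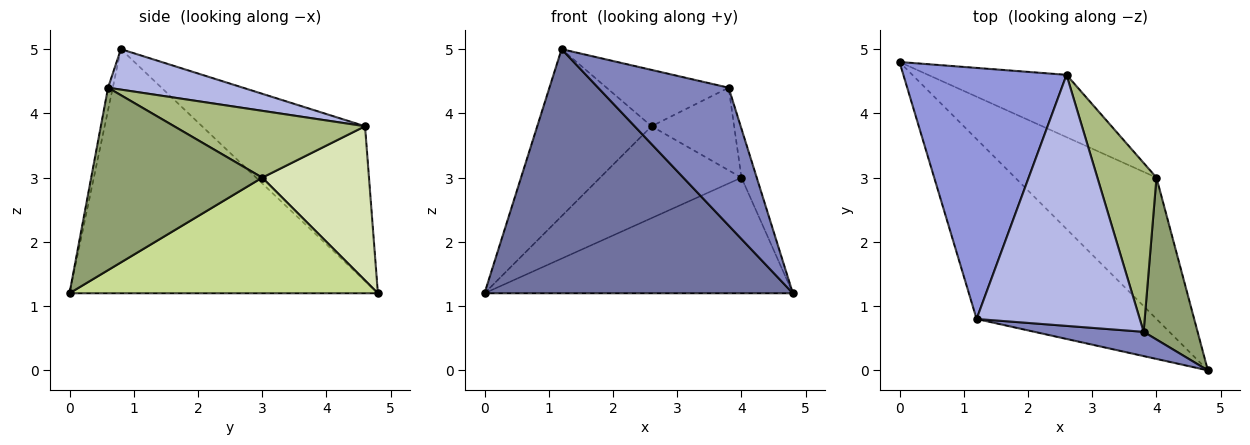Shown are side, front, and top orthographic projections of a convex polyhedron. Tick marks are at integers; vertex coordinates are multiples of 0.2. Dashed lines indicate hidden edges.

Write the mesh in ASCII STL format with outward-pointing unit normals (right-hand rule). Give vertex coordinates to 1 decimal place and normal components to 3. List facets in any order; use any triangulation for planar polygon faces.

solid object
 facet normal -0.627 -0.627 -0.462
  outer loop
   vertex 1.2 0.8 5.0
   vertex 0.0 4.8 1.2
   vertex 4.8 0.0 1.2
  endloop
 endfacet
 facet normal -0.036 -0.984 0.173
  outer loop
   vertex 3.8 0.6 4.4
   vertex 1.2 0.8 5.0
   vertex 4.8 0.0 1.2
  endloop
 endfacet
 facet normal -0.620 0.435 0.653
  outer loop
   vertex 2.6 4.6 3.8
   vertex 0.0 4.8 1.2
   vertex 1.2 0.8 5.0
  endloop
 endfacet
 facet normal 0.235 0.213 0.948
  outer loop
   vertex 2.6 4.6 3.8
   vertex 1.2 0.8 5.0
   vertex 3.8 0.6 4.4
  endloop
 endfacet
 facet normal 0.955 0.085 0.283
  outer loop
   vertex 4.0 3.0 3.0
   vertex 3.8 0.6 4.4
   vertex 4.8 0.0 1.2
  endloop
 endfacet
 facet normal 0.713 0.308 0.630
  outer loop
   vertex 4.0 3.0 3.0
   vertex 2.6 4.6 3.8
   vertex 3.8 0.6 4.4
  endloop
 endfacet
 facet normal 0.535 0.535 -0.654
  outer loop
   vertex 4.0 3.0 3.0
   vertex 4.8 0.0 1.2
   vertex 0.0 4.8 1.2
  endloop
 endfacet
 facet normal 0.530 0.702 -0.476
  outer loop
   vertex 4.0 3.0 3.0
   vertex 0.0 4.8 1.2
   vertex 2.6 4.6 3.8
  endloop
 endfacet
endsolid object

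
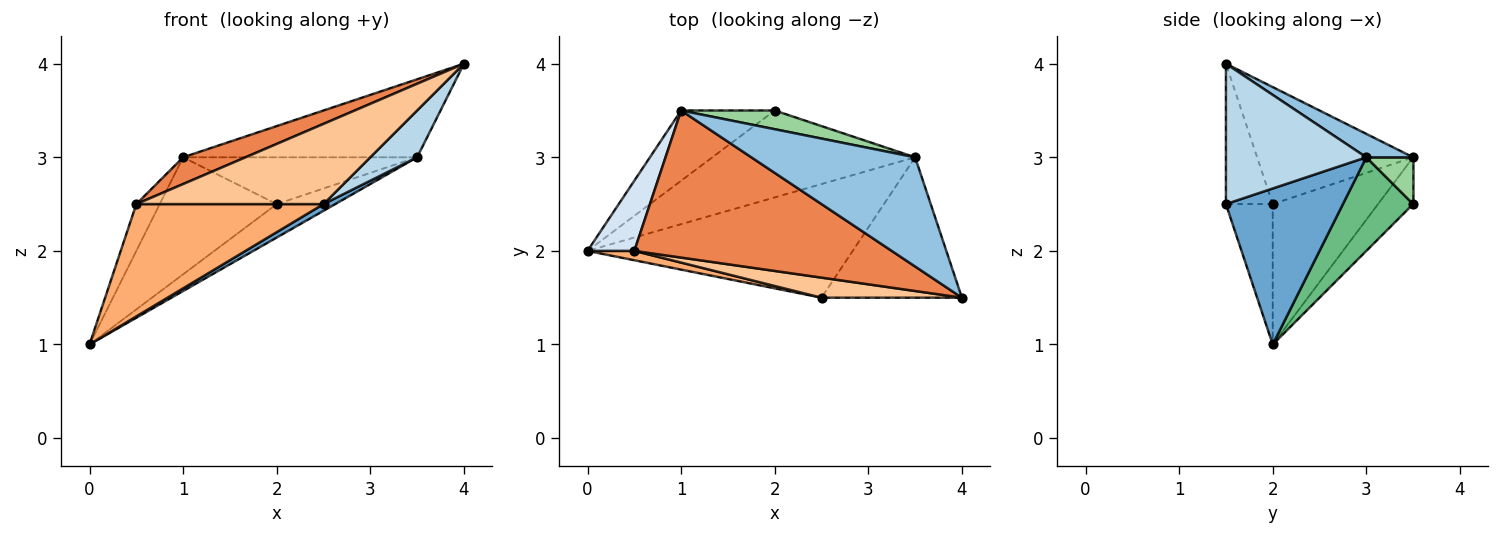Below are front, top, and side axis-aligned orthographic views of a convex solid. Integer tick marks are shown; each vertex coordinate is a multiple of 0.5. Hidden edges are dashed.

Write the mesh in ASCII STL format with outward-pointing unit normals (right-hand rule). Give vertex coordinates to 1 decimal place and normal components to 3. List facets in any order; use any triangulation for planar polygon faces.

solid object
 facet normal 0.506 -0.051 -0.861
  outer loop
   vertex 3.5 3.0 3.0
   vertex 2.5 1.5 2.5
   vertex 0.0 2.0 1.0
  endloop
 endfacet
 facet normal 0.115 0.577 0.808
  outer loop
   vertex 3.5 3.0 3.0
   vertex 1.0 3.5 3.0
   vertex 4.0 1.5 4.0
  endloop
 endfacet
 facet normal 0.688 -0.229 -0.688
  outer loop
   vertex 3.5 3.0 3.0
   vertex 4.0 1.5 4.0
   vertex 2.5 1.5 2.5
  endloop
 endfacet
 facet normal -0.928 0.206 0.309
  outer loop
   vertex 0.5 2.0 2.5
   vertex 1.0 3.5 3.0
   vertex 0.0 2.0 1.0
  endloop
 endfacet
 facet normal -0.408 -0.163 0.898
  outer loop
   vertex 0.5 2.0 2.5
   vertex 4.0 1.5 4.0
   vertex 1.0 3.5 3.0
  endloop
 endfacet
 facet normal -0.242 -0.967 0.081
  outer loop
   vertex 0.5 2.0 2.5
   vertex 0.0 2.0 1.0
   vertex 2.5 1.5 2.5
  endloop
 endfacet
 facet normal -0.236 -0.943 0.236
  outer loop
   vertex 0.5 2.0 2.5
   vertex 2.5 1.5 2.5
   vertex 4.0 1.5 4.0
  endloop
 endfacet
 facet normal -0.249 0.830 -0.498
  outer loop
   vertex 2.0 3.5 2.5
   vertex 0.0 2.0 1.0
   vertex 1.0 3.5 3.0
  endloop
 endfacet
 facet normal 0.396 0.330 -0.857
  outer loop
   vertex 2.0 3.5 2.5
   vertex 3.5 3.0 3.0
   vertex 0.0 2.0 1.0
  endloop
 endfacet
 facet normal 0.183 0.913 0.365
  outer loop
   vertex 2.0 3.5 2.5
   vertex 1.0 3.5 3.0
   vertex 3.5 3.0 3.0
  endloop
 endfacet
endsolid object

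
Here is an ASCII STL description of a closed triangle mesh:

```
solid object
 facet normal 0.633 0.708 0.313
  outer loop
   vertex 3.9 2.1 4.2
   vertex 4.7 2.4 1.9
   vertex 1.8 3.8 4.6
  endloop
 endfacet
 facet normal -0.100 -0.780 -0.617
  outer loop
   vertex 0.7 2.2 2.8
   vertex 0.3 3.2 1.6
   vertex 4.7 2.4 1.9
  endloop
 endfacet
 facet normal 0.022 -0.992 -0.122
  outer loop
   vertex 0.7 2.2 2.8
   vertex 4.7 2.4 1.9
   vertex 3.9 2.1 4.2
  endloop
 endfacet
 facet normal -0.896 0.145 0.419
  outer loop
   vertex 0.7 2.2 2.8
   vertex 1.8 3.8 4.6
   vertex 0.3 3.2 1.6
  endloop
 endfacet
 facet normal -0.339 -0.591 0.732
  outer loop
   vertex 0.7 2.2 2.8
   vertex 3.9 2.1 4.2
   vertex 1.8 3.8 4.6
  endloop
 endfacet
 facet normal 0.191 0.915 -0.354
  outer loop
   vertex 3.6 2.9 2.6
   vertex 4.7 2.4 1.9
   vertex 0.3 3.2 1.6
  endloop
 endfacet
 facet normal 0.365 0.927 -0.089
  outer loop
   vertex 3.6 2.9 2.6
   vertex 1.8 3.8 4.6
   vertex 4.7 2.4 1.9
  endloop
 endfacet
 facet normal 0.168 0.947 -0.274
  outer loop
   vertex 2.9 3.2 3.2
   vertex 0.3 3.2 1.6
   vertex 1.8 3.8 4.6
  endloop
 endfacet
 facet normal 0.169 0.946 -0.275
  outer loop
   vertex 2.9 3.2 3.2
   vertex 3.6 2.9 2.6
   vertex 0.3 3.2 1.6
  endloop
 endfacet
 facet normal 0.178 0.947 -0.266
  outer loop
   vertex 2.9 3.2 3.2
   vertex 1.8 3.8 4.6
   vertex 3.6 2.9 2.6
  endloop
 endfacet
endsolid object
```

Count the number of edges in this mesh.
15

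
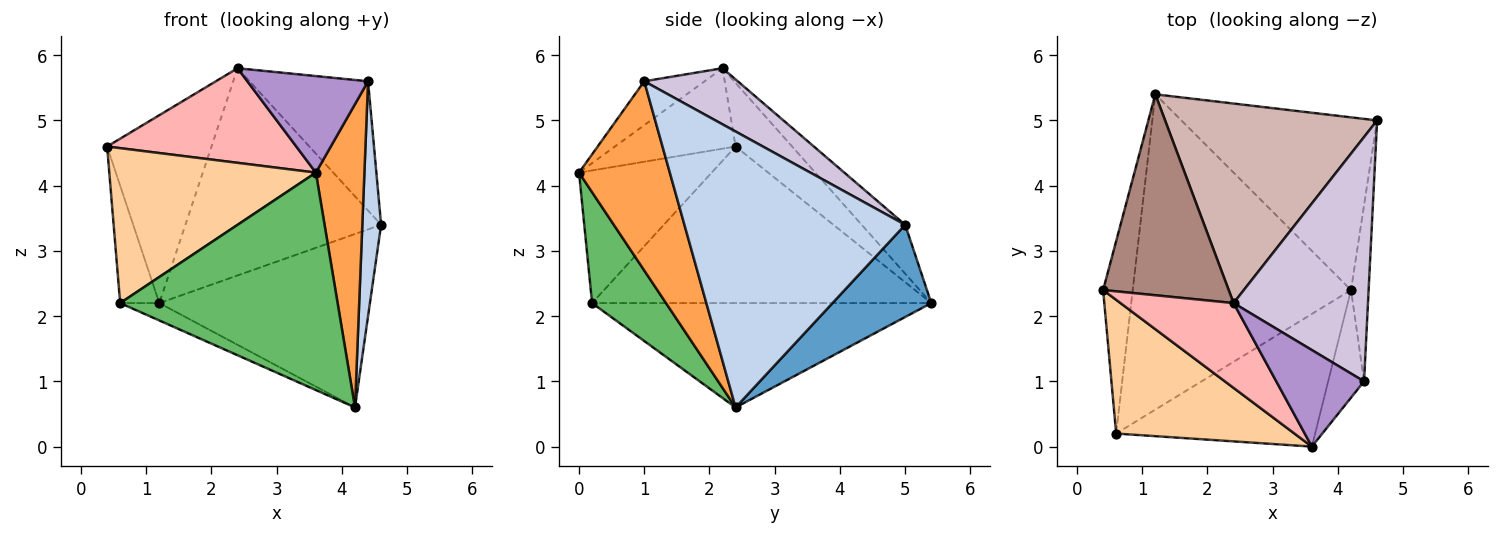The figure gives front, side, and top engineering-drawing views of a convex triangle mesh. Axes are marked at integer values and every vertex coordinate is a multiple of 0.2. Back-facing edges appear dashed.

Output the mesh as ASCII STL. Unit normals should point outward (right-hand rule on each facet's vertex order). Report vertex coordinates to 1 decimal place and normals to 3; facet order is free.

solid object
 facet normal 0.315 0.672 -0.670
  outer loop
   vertex 1.2 5.4 2.2
   vertex 4.6 5.0 3.4
   vertex 4.2 2.4 0.6
  endloop
 endfacet
 facet normal 0.994 -0.085 -0.063
  outer loop
   vertex 4.4 1.0 5.6
   vertex 4.2 2.4 0.6
   vertex 4.6 5.0 3.4
  endloop
 endfacet
 facet normal 0.870 -0.465 -0.165
  outer loop
   vertex 4.4 1.0 5.6
   vertex 3.6 0.0 4.2
   vertex 4.2 2.4 0.6
  endloop
 endfacet
 facet normal -0.437 -0.681 0.588
  outer loop
   vertex 0.6 0.2 2.2
   vertex 3.6 0.0 4.2
   vertex 0.4 2.4 4.6
  endloop
 endfacet
 facet normal 0.279 -0.820 -0.500
  outer loop
   vertex 0.6 0.2 2.2
   vertex 4.2 2.4 0.6
   vertex 3.6 0.0 4.2
  endloop
 endfacet
 facet normal -0.976 0.113 -0.185
  outer loop
   vertex 0.6 0.2 2.2
   vertex 0.4 2.4 4.6
   vertex 1.2 5.4 2.2
  endloop
 endfacet
 facet normal -0.431 0.050 -0.901
  outer loop
   vertex 0.6 0.2 2.2
   vertex 1.2 5.4 2.2
   vertex 4.2 2.4 0.6
  endloop
 endfacet
 facet normal -0.429 -0.673 0.603
  outer loop
   vertex 2.4 2.2 5.8
   vertex 0.4 2.4 4.6
   vertex 3.6 0.0 4.2
  endloop
 endfacet
 facet normal -0.333 -0.667 0.667
  outer loop
   vertex 2.4 2.2 5.8
   vertex 3.6 0.0 4.2
   vertex 4.4 1.0 5.6
  endloop
 endfacet
 facet normal 0.346 0.439 0.829
  outer loop
   vertex 2.4 2.2 5.8
   vertex 4.4 1.0 5.6
   vertex 4.6 5.0 3.4
  endloop
 endfacet
 facet normal -0.347 0.641 0.685
  outer loop
   vertex 2.4 2.2 5.8
   vertex 1.2 5.4 2.2
   vertex 0.4 2.4 4.6
  endloop
 endfacet
 facet normal -0.158 0.711 0.685
  outer loop
   vertex 2.4 2.2 5.8
   vertex 4.6 5.0 3.4
   vertex 1.2 5.4 2.2
  endloop
 endfacet
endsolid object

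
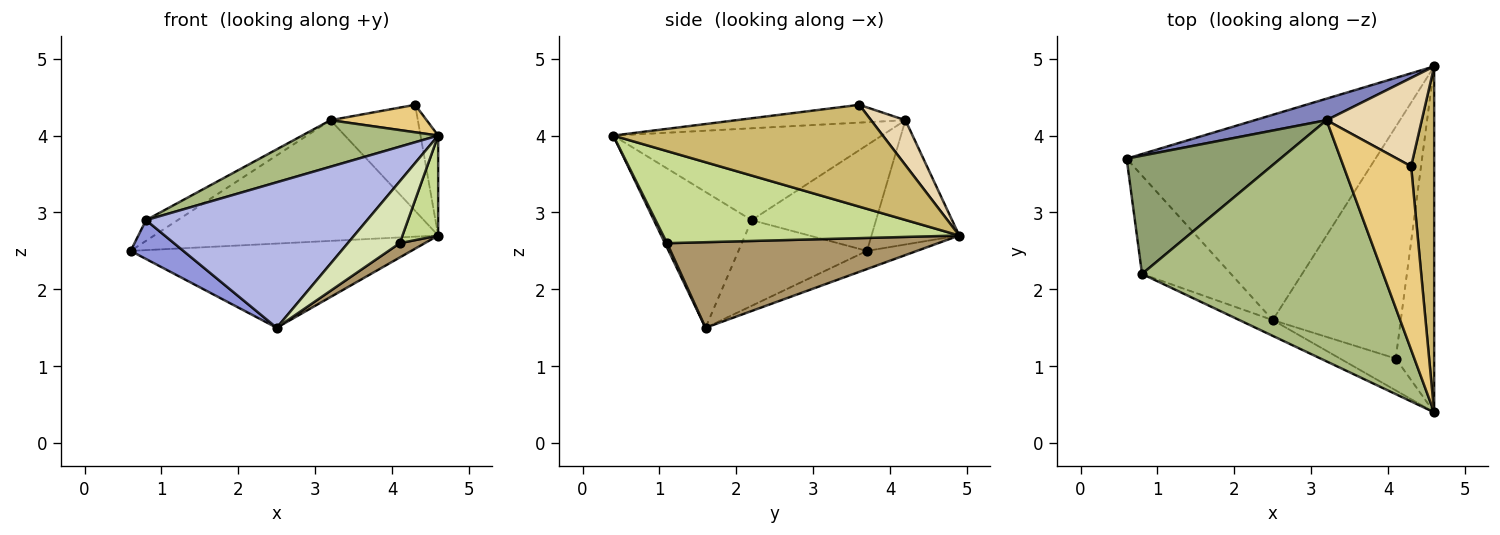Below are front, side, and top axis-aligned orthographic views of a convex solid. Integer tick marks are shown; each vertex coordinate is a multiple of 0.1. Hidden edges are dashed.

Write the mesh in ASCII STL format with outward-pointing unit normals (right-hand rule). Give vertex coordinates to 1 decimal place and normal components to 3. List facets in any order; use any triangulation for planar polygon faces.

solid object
 facet normal -0.067 0.379 -0.923
  outer loop
   vertex 2.5 1.6 1.5
   vertex 0.6 3.7 2.5
   vertex 4.6 4.9 2.7
  endloop
 endfacet
 facet normal -0.291 0.942 0.168
  outer loop
   vertex 3.2 4.2 4.2
   vertex 4.6 4.9 2.7
   vertex 0.6 3.7 2.5
  endloop
 endfacet
 facet normal -0.667 -0.274 -0.693
  outer loop
   vertex 0.8 2.2 2.9
   vertex 0.6 3.7 2.5
   vertex 2.5 1.6 1.5
  endloop
 endfacet
 facet normal -0.403 -0.910 -0.099
  outer loop
   vertex 0.8 2.2 2.9
   vertex 2.5 1.6 1.5
   vertex 4.6 0.4 4.0
  endloop
 endfacet
 facet normal -0.561 0.143 0.816
  outer loop
   vertex 0.8 2.2 2.9
   vertex 3.2 4.2 4.2
   vertex 0.6 3.7 2.5
  endloop
 endfacet
 facet normal -0.350 -0.177 0.920
  outer loop
   vertex 0.8 2.2 2.9
   vertex 4.6 0.4 4.0
   vertex 3.2 4.2 4.2
  endloop
 endfacet
 facet normal 0.917 -0.111 -0.383
  outer loop
   vertex 4.1 1.1 2.6
   vertex 4.6 4.9 2.7
   vertex 4.6 0.4 4.0
  endloop
 endfacet
 facet normal 0.037 -0.889 -0.457
  outer loop
   vertex 4.1 1.1 2.6
   vertex 4.6 0.4 4.0
   vertex 2.5 1.6 1.5
  endloop
 endfacet
 facet normal 0.555 -0.051 -0.830
  outer loop
   vertex 4.1 1.1 2.6
   vertex 2.5 1.6 1.5
   vertex 4.6 4.9 2.7
  endloop
 endfacet
 facet normal 0.973 0.064 0.220
  outer loop
   vertex 4.3 3.6 4.4
   vertex 4.6 0.4 4.0
   vertex 4.6 4.9 2.7
  endloop
 endfacet
 facet normal -0.252 -0.143 0.957
  outer loop
   vertex 4.3 3.6 4.4
   vertex 3.2 4.2 4.2
   vertex 4.6 0.4 4.0
  endloop
 endfacet
 facet normal 0.289 0.735 0.613
  outer loop
   vertex 4.3 3.6 4.4
   vertex 4.6 4.9 2.7
   vertex 3.2 4.2 4.2
  endloop
 endfacet
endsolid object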